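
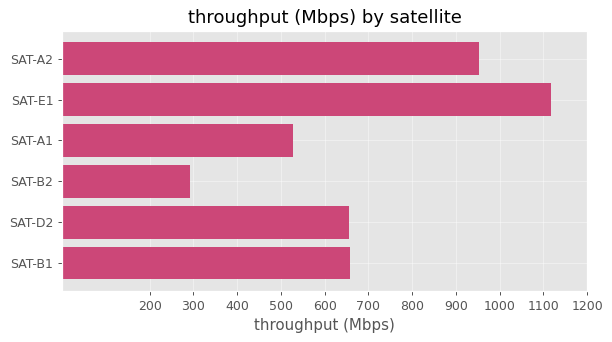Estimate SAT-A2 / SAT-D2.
SAT-A2 ≈ 1000, SAT-D2 ≈ 700; 1000/700 ≈ 1.43.

≈ 1.43×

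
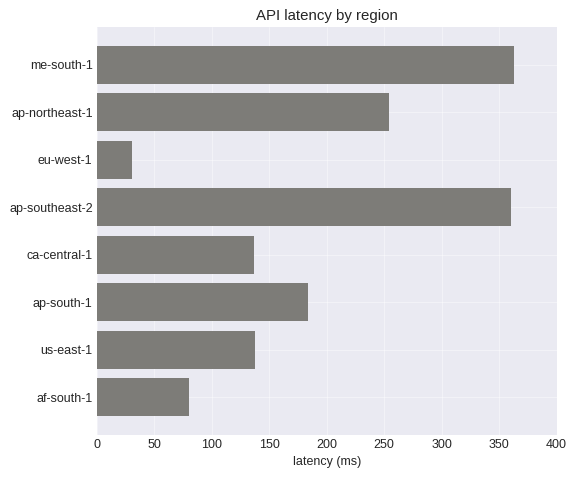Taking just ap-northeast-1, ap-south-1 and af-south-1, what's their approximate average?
(250 + 200 + 100) / 3 ≈ 183.

≈ 183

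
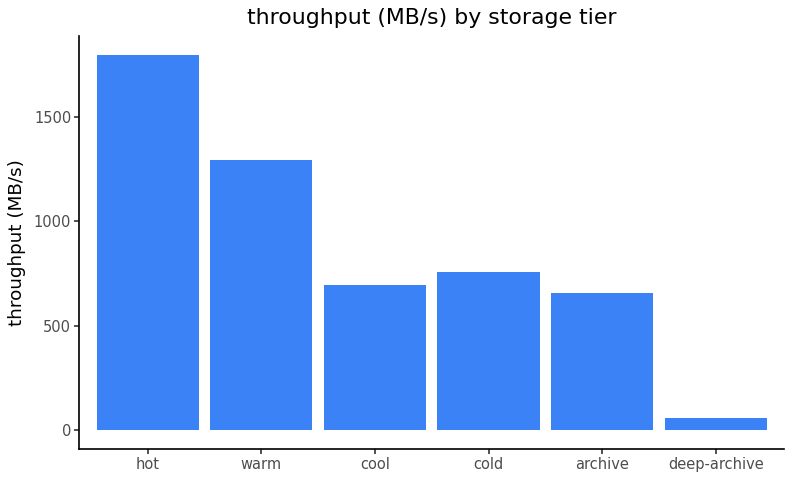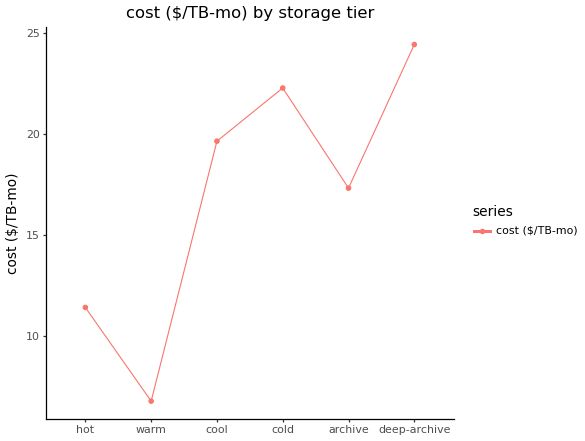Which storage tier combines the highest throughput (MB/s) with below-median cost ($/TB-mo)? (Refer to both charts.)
hot

Chart 2 median cost ($/TB-mo) ≈ 20; below-median storage tiers: hot, warm, archive. Among those, hot has the highest throughput (MB/s) (≈ 1800).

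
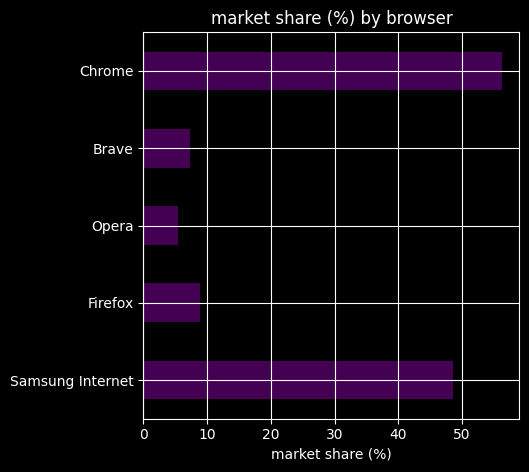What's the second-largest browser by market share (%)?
Top 3: Chrome ≈ 55, Samsung Internet ≈ 50, Firefox ≈ 10.

Samsung Internet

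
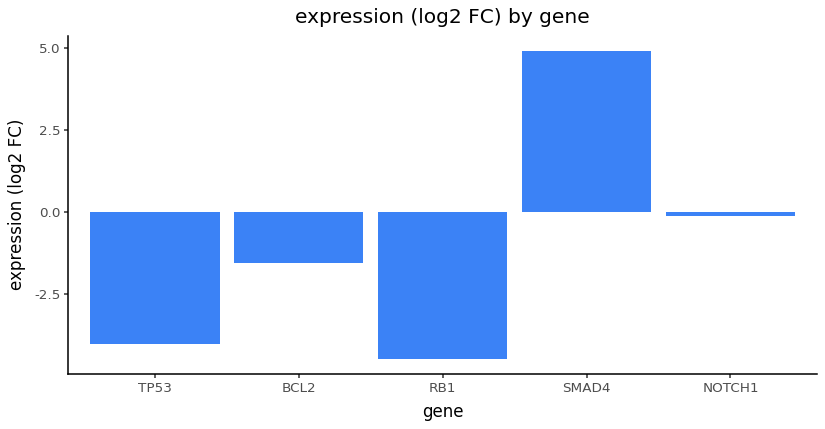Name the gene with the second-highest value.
Top 3: SMAD4 ≈ 5, NOTCH1 ≈ 0, BCL2 ≈ -2.

NOTCH1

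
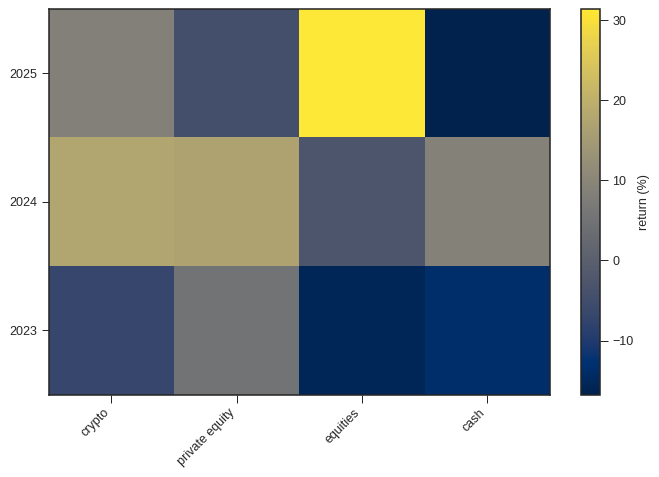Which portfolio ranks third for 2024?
cash

Top 4 for 2024: crypto ≈ 20, private equity ≈ 15, cash ≈ 10, equities ≈ -5.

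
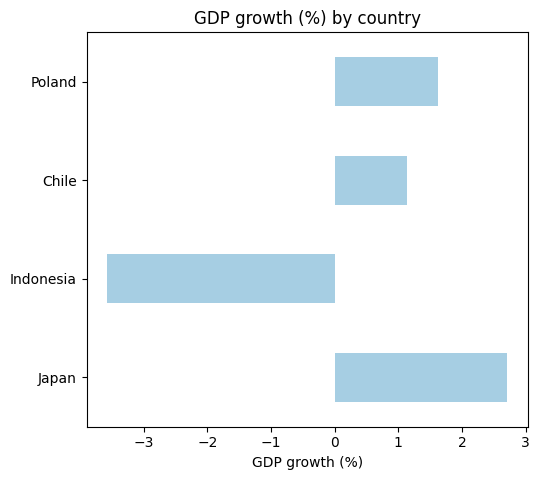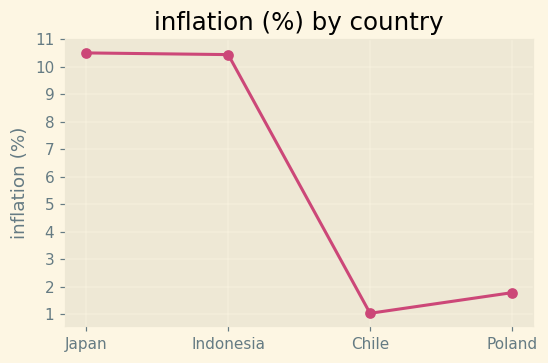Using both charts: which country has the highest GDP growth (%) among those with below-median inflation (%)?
Chart 2 median inflation (%) ≈ 6; below-median countries: Chile, Poland. Among those, Poland has the highest GDP growth (%) (≈ 1.5).

Poland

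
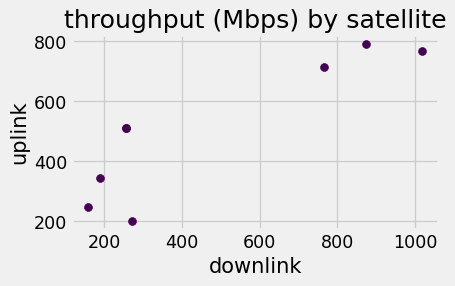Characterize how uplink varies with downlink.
positive, strong

Points are positively correlated; strong (|r| ≈ 0.9).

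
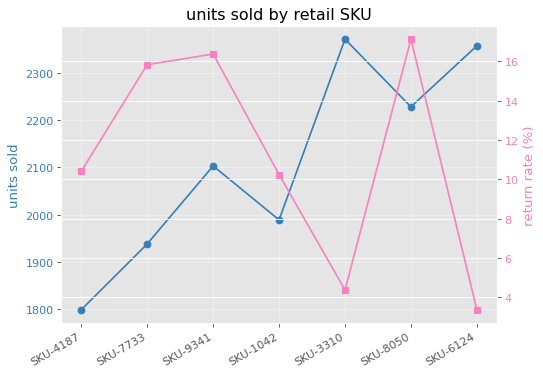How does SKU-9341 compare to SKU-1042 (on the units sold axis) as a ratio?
SKU-9341 ≈ 2100, SKU-1042 ≈ 2000; 2100/2000 ≈ 1.05.

≈ 1.05×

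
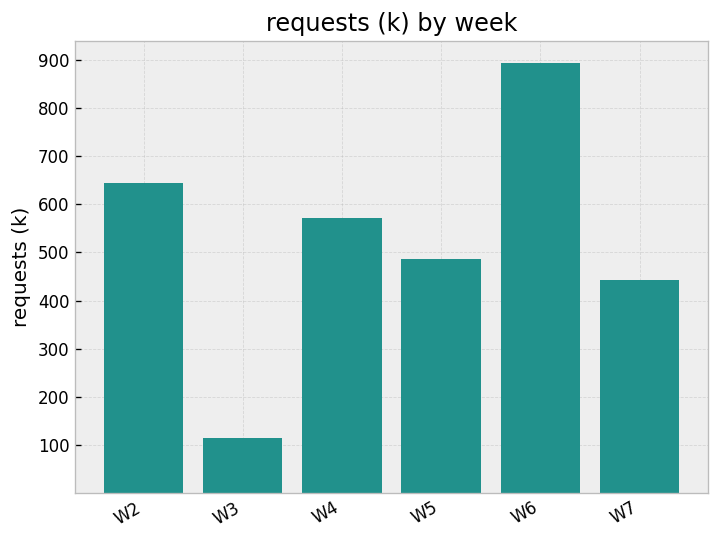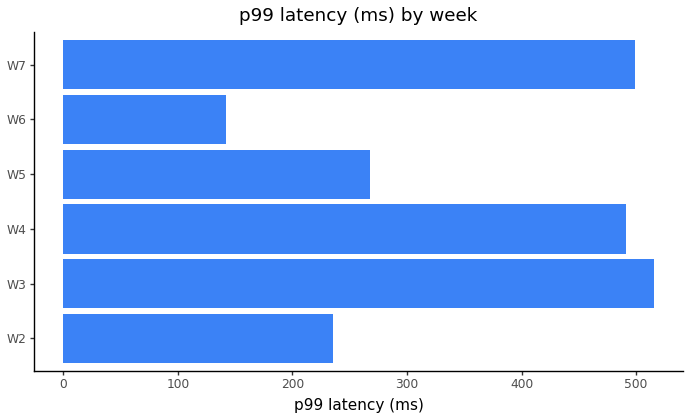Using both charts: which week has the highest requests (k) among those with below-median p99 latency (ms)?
W6

Chart 2 median p99 latency (ms) ≈ 400; below-median weeks: W2, W5, W6. Among those, W6 has the highest requests (k) (≈ 900).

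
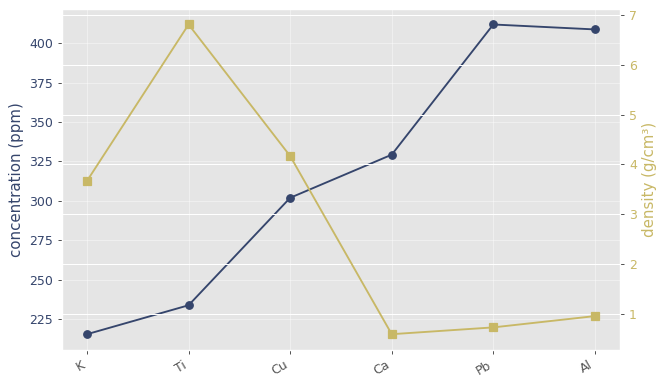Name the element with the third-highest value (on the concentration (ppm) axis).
Ca

Top 4 (on the concentration (ppm) axis): Pb ≈ 420, Al ≈ 400, Ca ≈ 320, Cu ≈ 300.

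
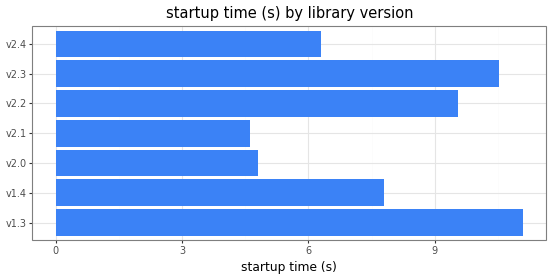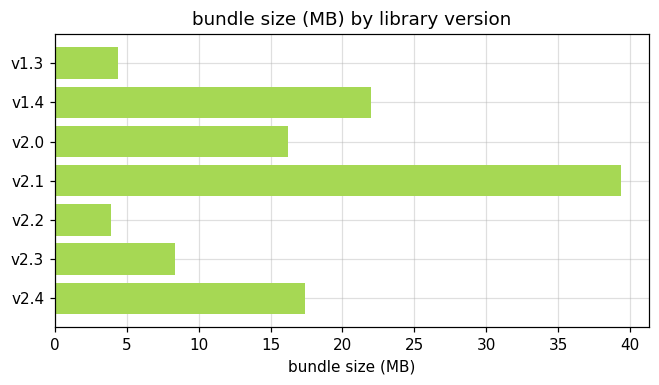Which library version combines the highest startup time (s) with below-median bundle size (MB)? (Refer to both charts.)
v1.3

Chart 2 median bundle size (MB) ≈ 15; below-median library versions: v1.3, v2.2, v2.3. Among those, v1.3 has the highest startup time (s) (≈ 12).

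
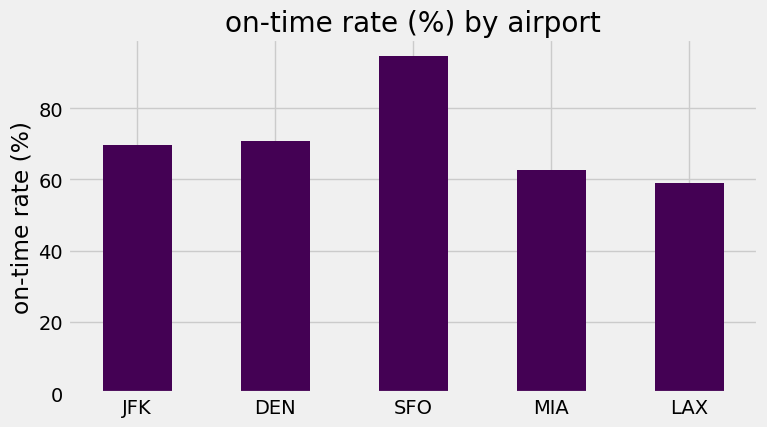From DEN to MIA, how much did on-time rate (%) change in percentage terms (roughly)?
≈ -14.3%

DEN ≈ 70, MIA ≈ 60; (60 − 70) / 70 ≈ -14.3%.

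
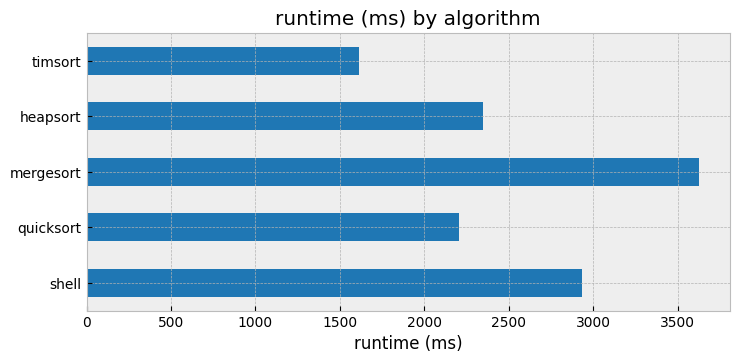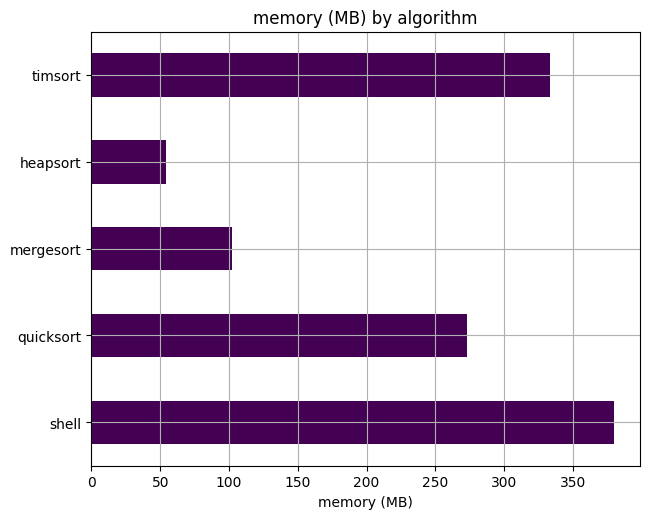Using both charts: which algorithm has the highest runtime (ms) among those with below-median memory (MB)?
mergesort

Chart 2 median memory (MB) ≈ 250; below-median algorithms: mergesort, heapsort. Among those, mergesort has the highest runtime (ms) (≈ 3500).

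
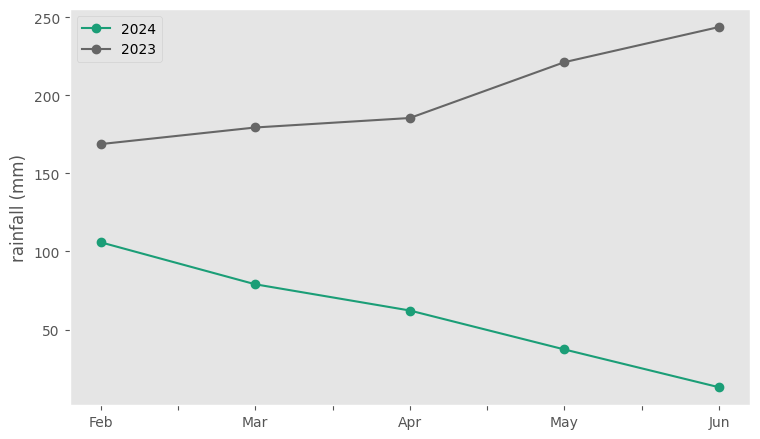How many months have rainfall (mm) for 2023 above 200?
Above 200: May, Jun.

2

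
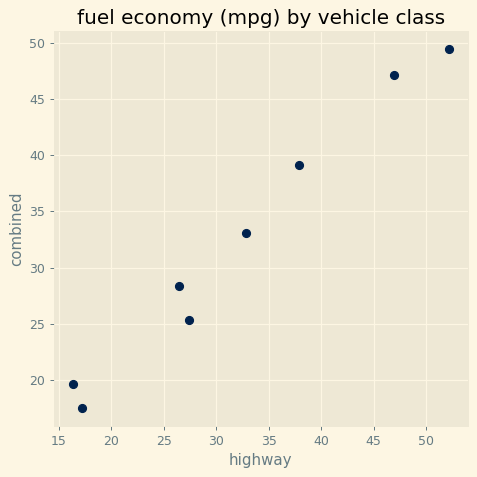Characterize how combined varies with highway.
Points are positively correlated; strong (|r| ≈ 1.0).

positive, strong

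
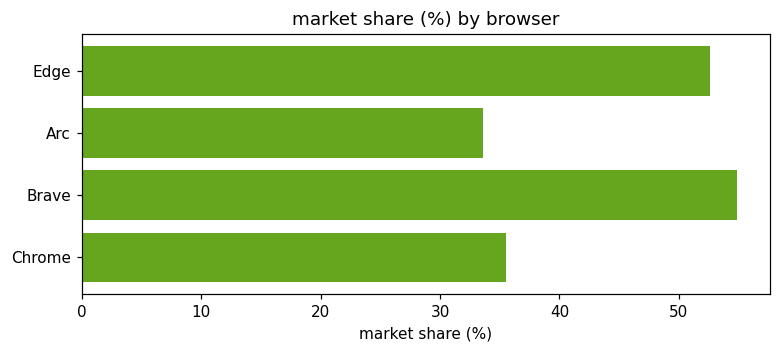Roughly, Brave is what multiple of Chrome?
Brave ≈ 55, Chrome ≈ 35; 55/35 ≈ 1.57.

≈ 1.57×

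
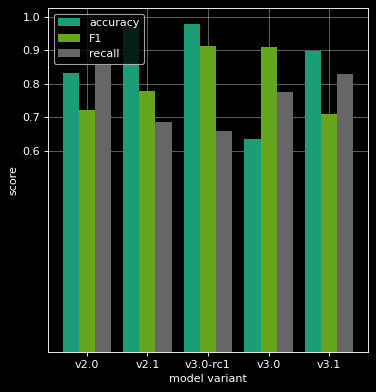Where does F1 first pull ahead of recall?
v2.0: F1 ≈ 0.7 vs recall ≈ 0.9 (not yet); v2.1: F1 ≈ 0.8 vs recall ≈ 0.7 (first crossover).

v2.1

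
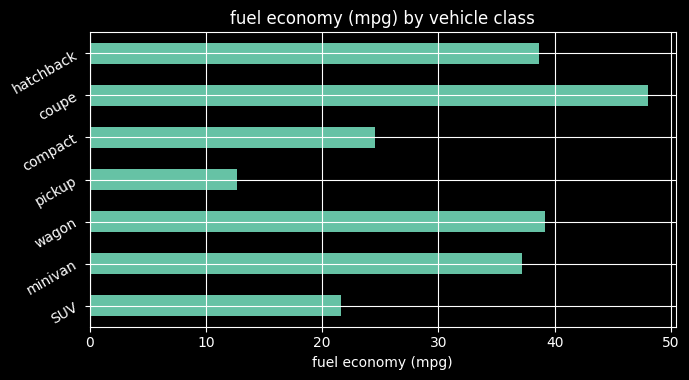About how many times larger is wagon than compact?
≈ 1.6×

wagon ≈ 40, compact ≈ 25; 40/25 ≈ 1.6.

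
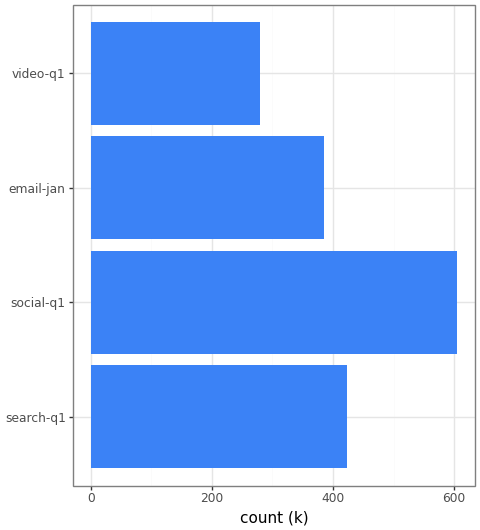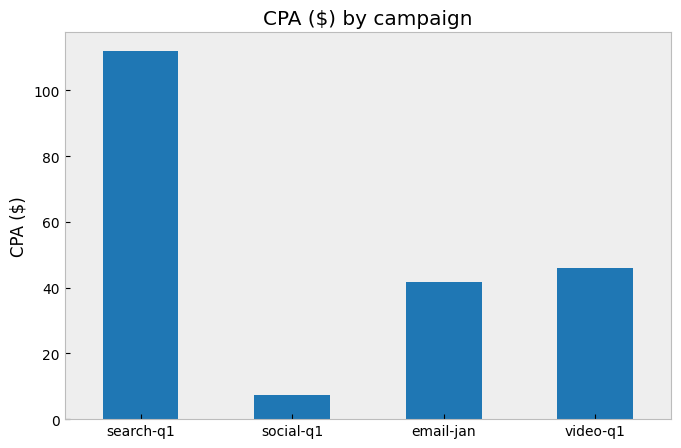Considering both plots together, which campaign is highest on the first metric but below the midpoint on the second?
Chart 2 median CPA ($) ≈ 40; below-median campaigns: social-q1, email-jan. Among those, social-q1 has the highest count (k) (≈ 600).

social-q1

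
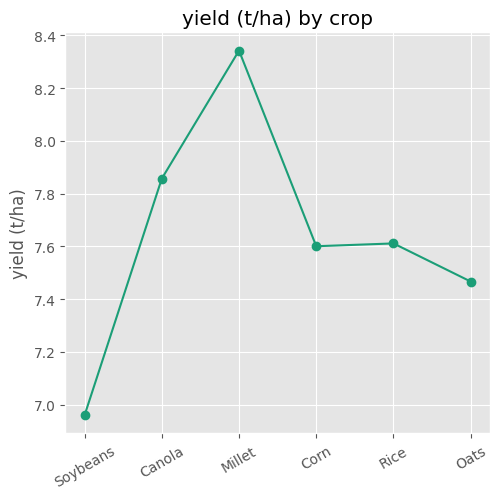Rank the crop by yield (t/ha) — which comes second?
Top 3: Millet ≈ 8.4, Canola ≈ 7.8, Rice ≈ 7.6.

Canola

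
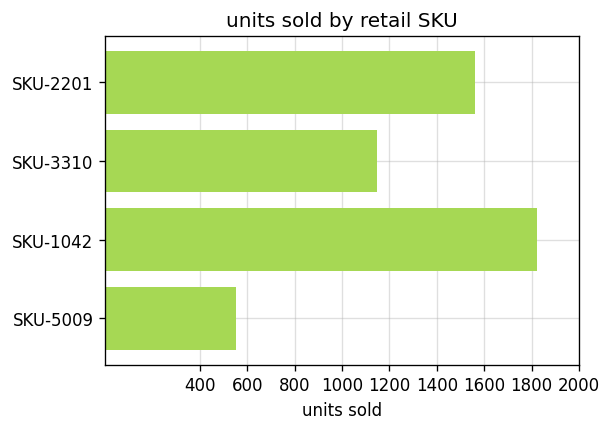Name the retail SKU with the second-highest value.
Top 3: SKU-1042 ≈ 1800, SKU-2201 ≈ 1600, SKU-3310 ≈ 1200.

SKU-2201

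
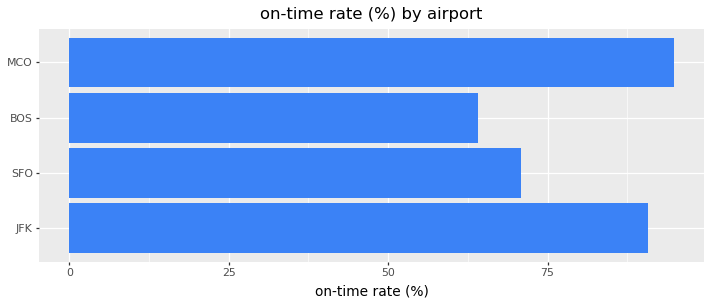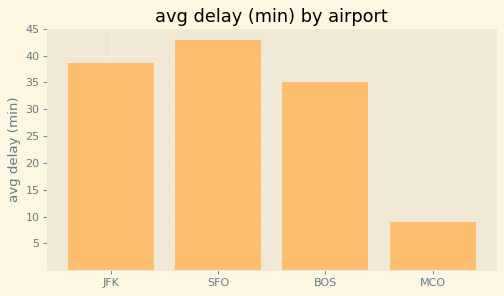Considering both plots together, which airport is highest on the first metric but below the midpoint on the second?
MCO

Chart 2 median avg delay (min) ≈ 35; below-median airports: BOS, MCO. Among those, MCO has the highest on-time rate (%) (≈ 90).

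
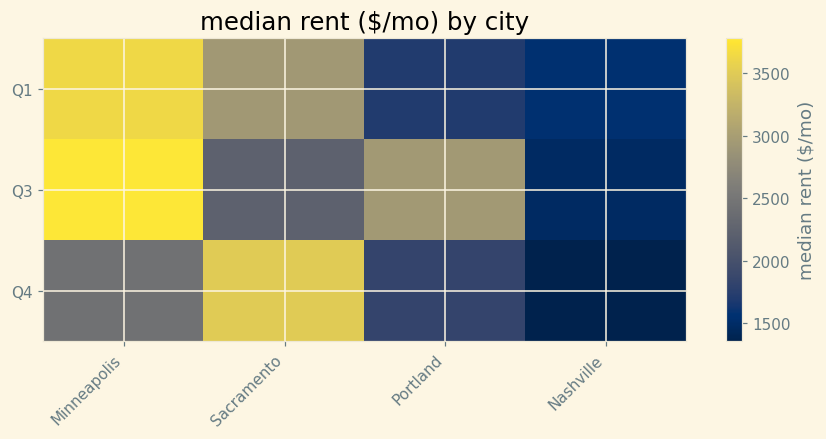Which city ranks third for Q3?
Top 4 for Q3: Minneapolis ≈ 4000, Portland ≈ 3000, Sacramento ≈ 2000, Nashville ≈ 1500.

Sacramento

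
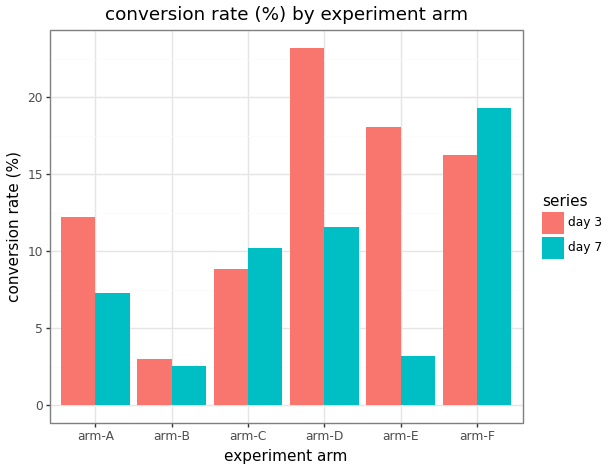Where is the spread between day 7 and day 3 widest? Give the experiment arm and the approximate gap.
arm-E, ≈ 14 %

arm-E: day 7 ≈ 4, day 3 ≈ 18 → gap ≈ 14. Next-largest (arm-D) is only ≈ 12.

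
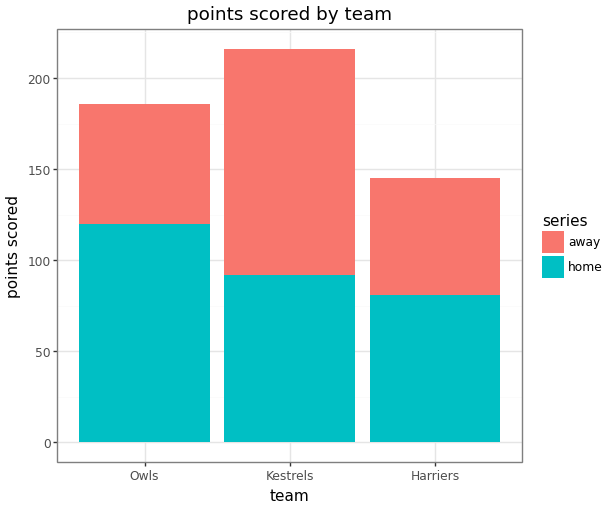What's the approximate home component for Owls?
home top ≈ 120, bottom ≈ 0; segment ≈ 120.

≈ 120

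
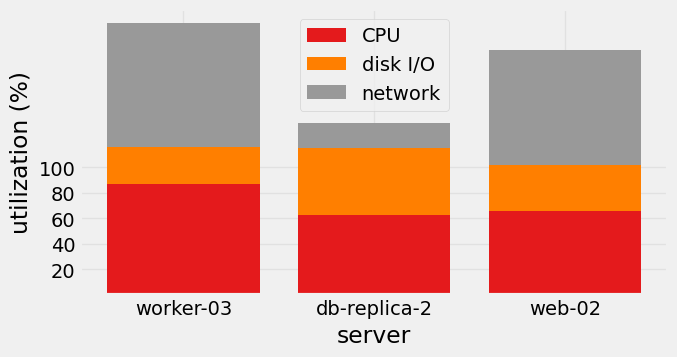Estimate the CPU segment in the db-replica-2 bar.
CPU top ≈ 60, bottom ≈ 0; segment ≈ 60.

≈ 60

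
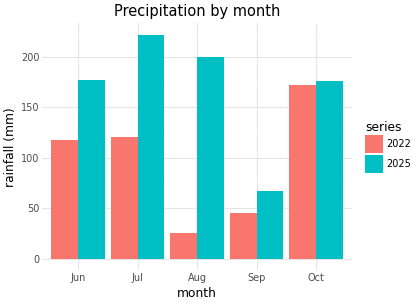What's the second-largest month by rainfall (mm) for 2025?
Aug

Top 3 for 2025: Jul ≈ 220, Aug ≈ 200, Jun ≈ 180.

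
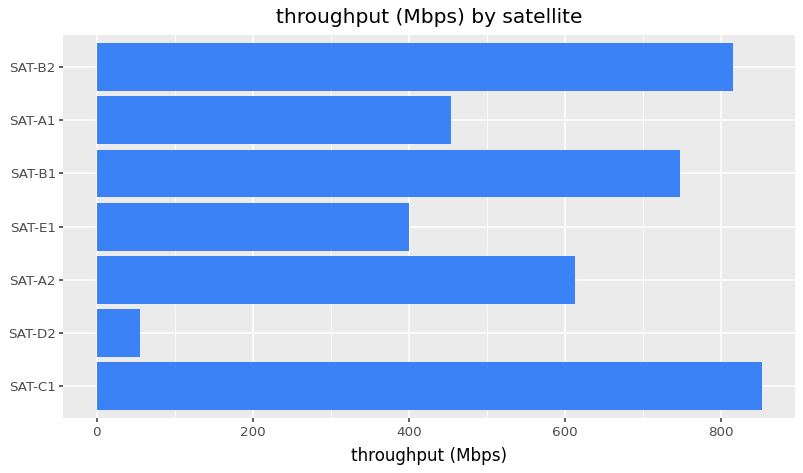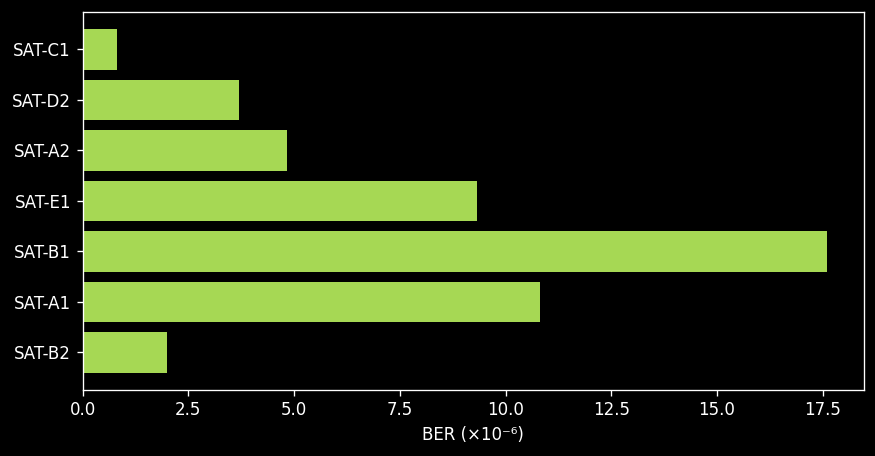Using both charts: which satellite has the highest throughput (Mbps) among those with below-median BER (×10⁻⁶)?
SAT-C1

Chart 2 median BER (×10⁻⁶) ≈ 4; below-median satellites: SAT-C1, SAT-D2, SAT-B2. Among those, SAT-C1 has the highest throughput (Mbps) (≈ 900).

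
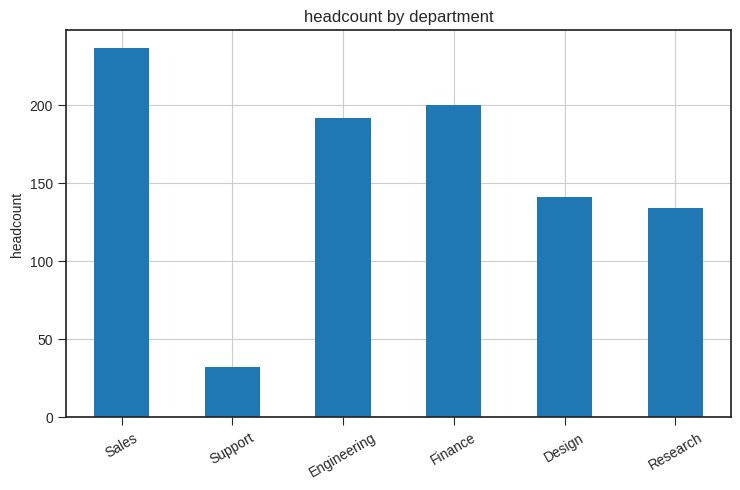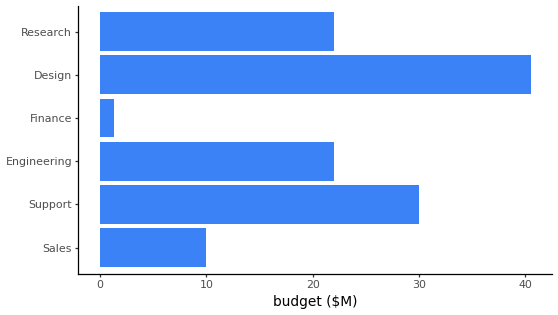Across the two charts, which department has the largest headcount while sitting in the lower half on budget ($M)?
Sales

Chart 2 median budget ($M) ≈ 20; below-median departments: Sales, Finance, Research. Among those, Sales has the highest headcount (≈ 225).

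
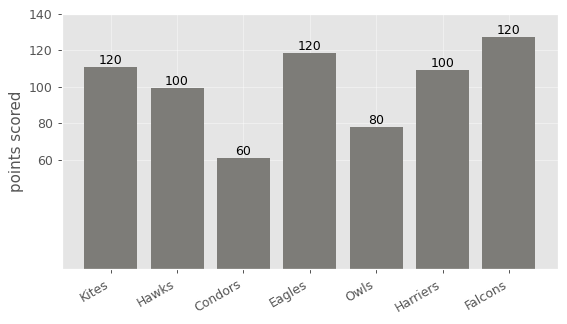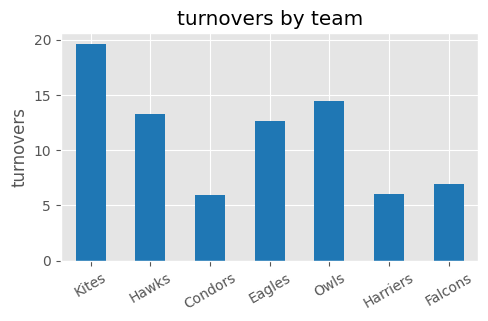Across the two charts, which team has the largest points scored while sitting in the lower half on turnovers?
Chart 2 median turnovers ≈ 12; below-median teams: Condors, Harriers, Falcons. Among those, Falcons has the highest points scored (≈ 120).

Falcons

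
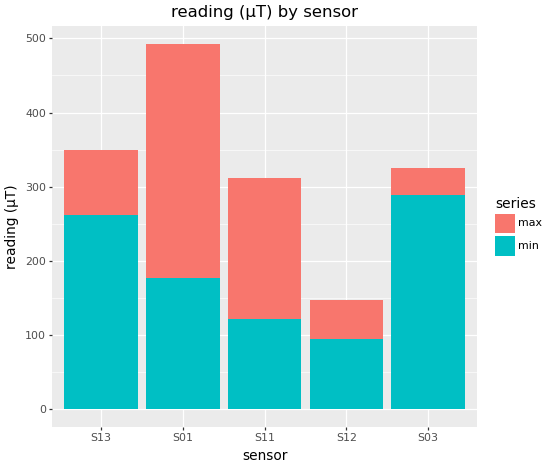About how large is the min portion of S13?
≈ 250

min top ≈ 250, bottom ≈ 0; segment ≈ 250.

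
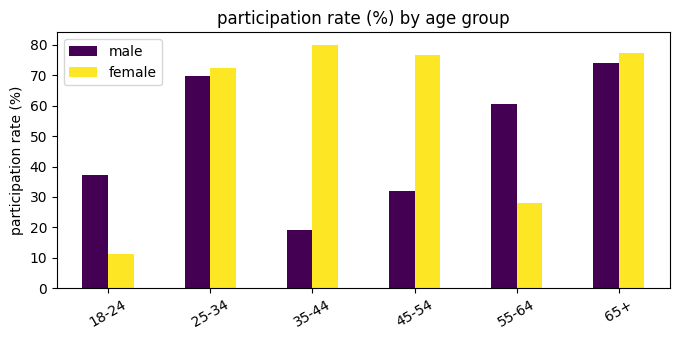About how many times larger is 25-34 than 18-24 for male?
≈ 1.75×

25-34 ≈ 70, 18-24 ≈ 40; 70/40 ≈ 1.75.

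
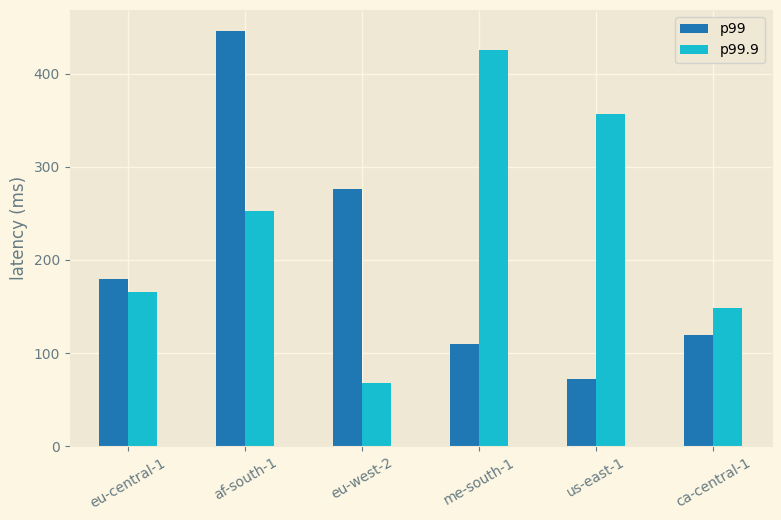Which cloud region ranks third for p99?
Top 4 for p99: af-south-1 ≈ 450, eu-west-2 ≈ 300, eu-central-1 ≈ 200, ca-central-1 ≈ 100.

eu-central-1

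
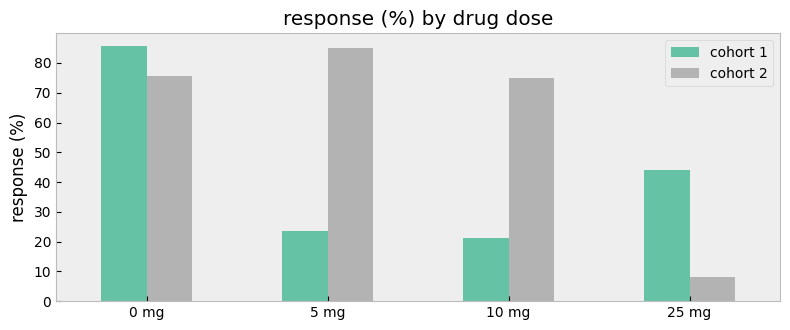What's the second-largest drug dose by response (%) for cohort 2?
0 mg

Top 3 for cohort 2: 5 mg ≈ 90, 0 mg ≈ 80, 10 mg ≈ 70.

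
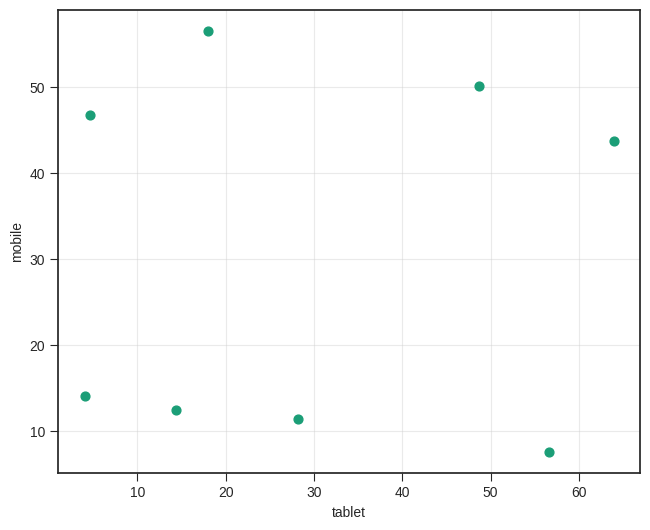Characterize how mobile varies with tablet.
no clear correlation

Points are roughly uncorrelated; weak (|r| ≈ 0.1).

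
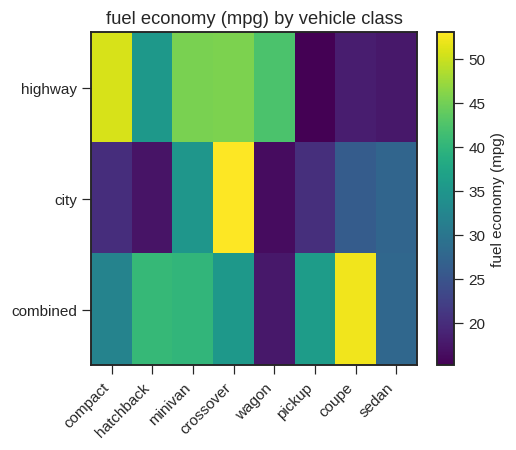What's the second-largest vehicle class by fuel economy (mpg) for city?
Top 3 for city: crossover ≈ 55, minivan ≈ 35, sedan ≈ 25.

minivan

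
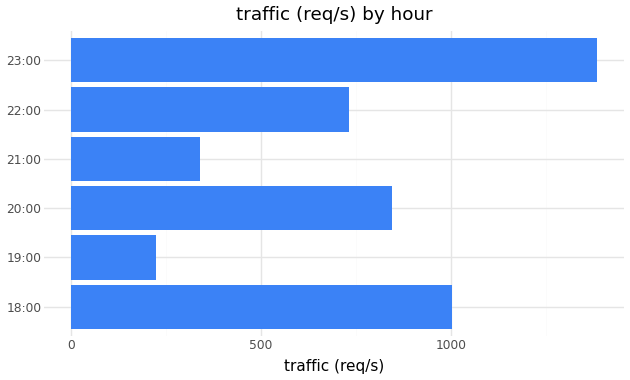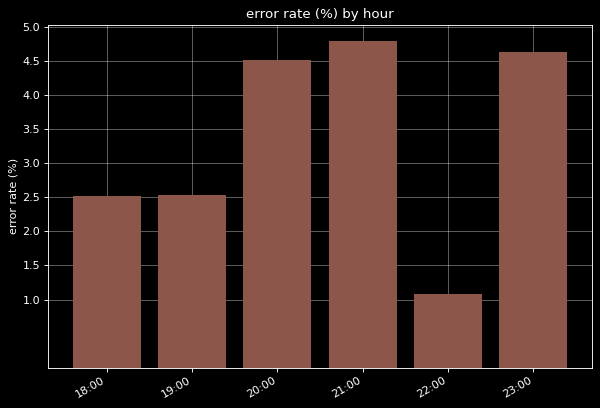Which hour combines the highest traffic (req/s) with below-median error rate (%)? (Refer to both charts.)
Chart 2 median error rate (%) ≈ 3.5; below-median hours: 18:00, 19:00, 22:00. Among those, 18:00 has the highest traffic (req/s) (≈ 1000).

18:00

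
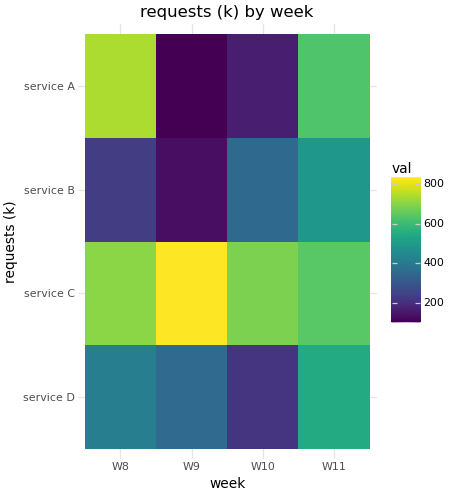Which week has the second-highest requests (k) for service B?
W10

Top 3 for service B: W11 ≈ 500, W10 ≈ 300, W8 ≈ 200.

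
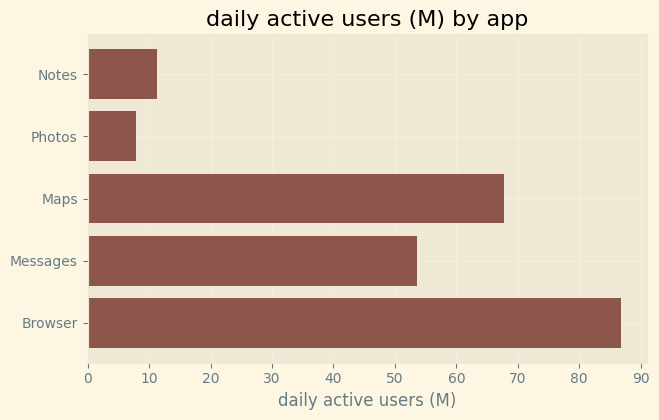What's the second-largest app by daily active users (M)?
Top 3: Browser ≈ 90, Maps ≈ 70, Messages ≈ 50.

Maps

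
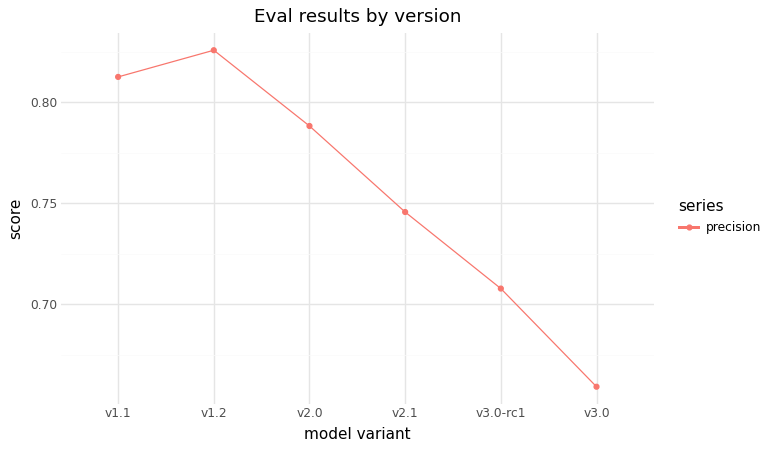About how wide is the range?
Max v1.2 ≈ 0.82, min v3.0 ≈ 0.66; range ≈ 0.16.

≈ 0.16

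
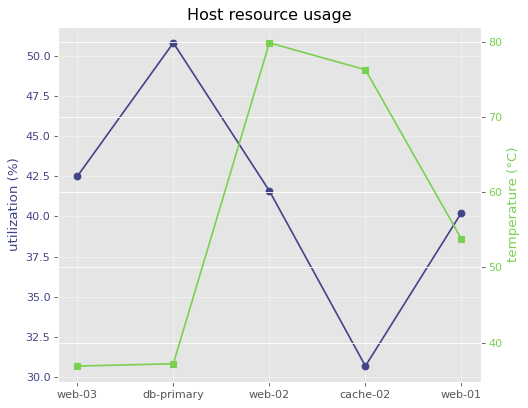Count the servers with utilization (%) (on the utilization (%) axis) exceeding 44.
Above 44: db-primary.

1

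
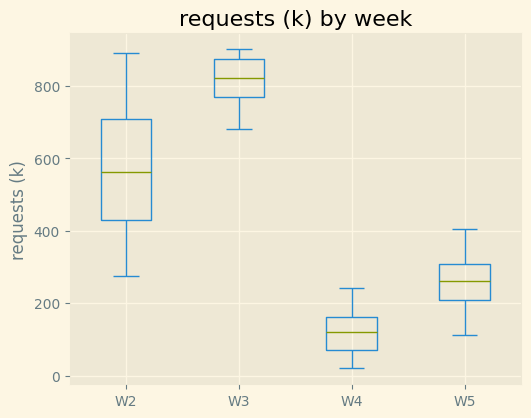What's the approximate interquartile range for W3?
Q3 ≈ 900, Q1 ≈ 800; IQR ≈ 100.

≈ 100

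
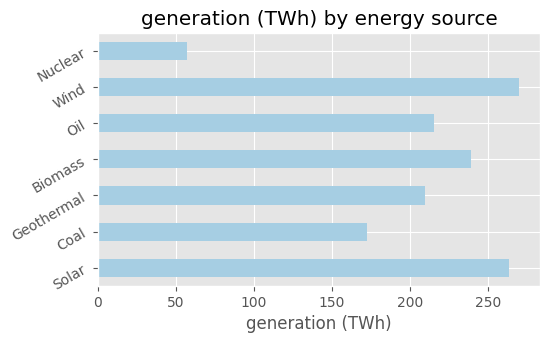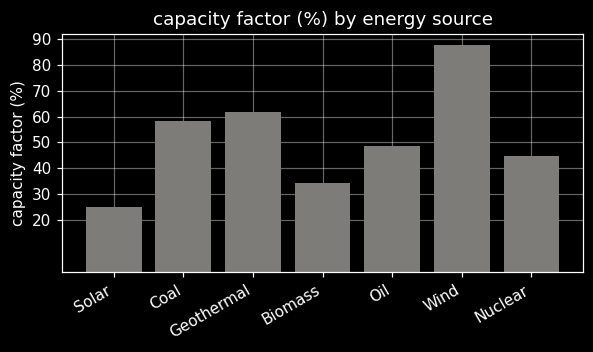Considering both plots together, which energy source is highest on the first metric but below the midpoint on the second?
Chart 2 median capacity factor (%) ≈ 50; below-median energy sources: Solar, Biomass, Nuclear. Among those, Solar has the highest generation (TWh) (≈ 275).

Solar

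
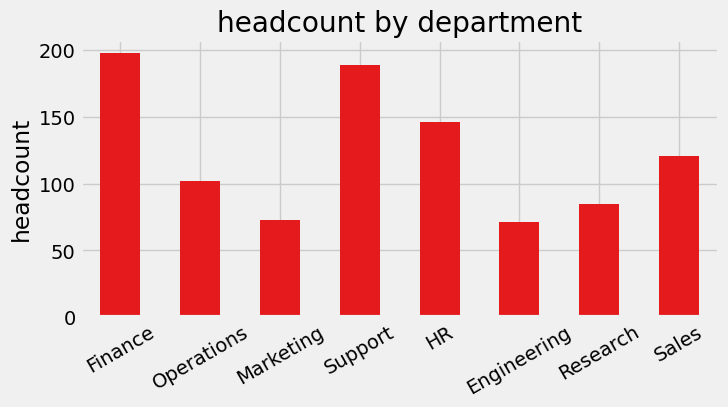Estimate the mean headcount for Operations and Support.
(100 + 180) / 2 ≈ 140.

≈ 140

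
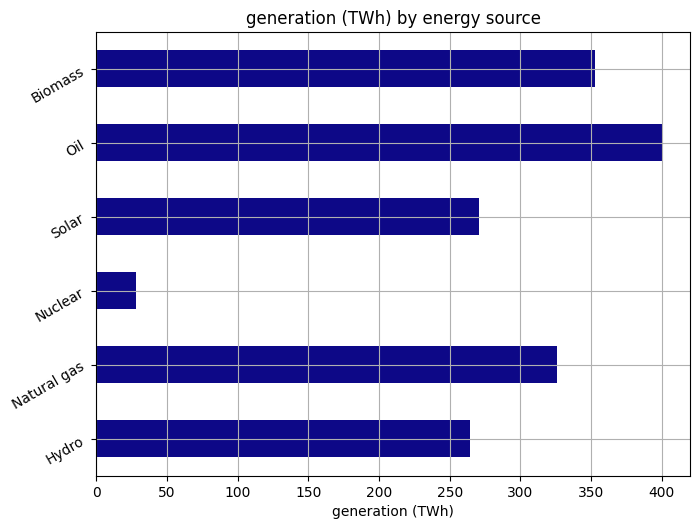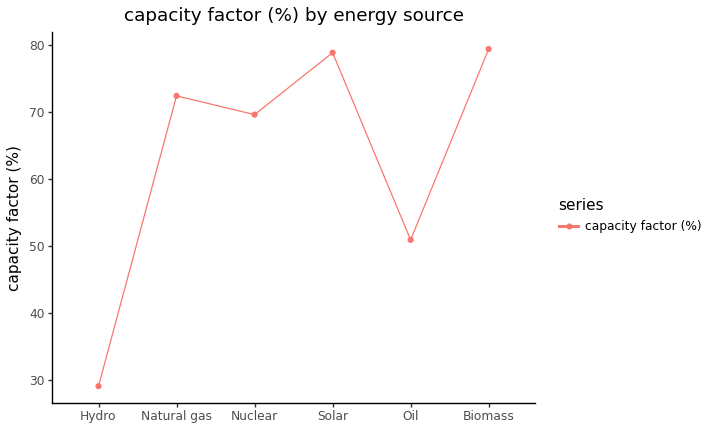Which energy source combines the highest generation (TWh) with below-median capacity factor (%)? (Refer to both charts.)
Oil

Chart 2 median capacity factor (%) ≈ 70; below-median energy sources: Hydro, Nuclear, Oil. Among those, Oil has the highest generation (TWh) (≈ 400).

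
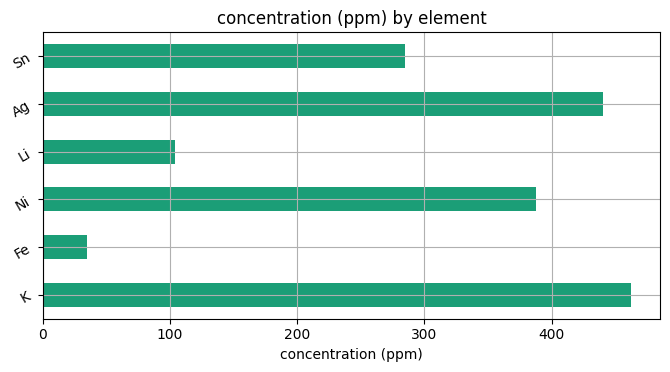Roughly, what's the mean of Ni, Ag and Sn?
≈ 383

(400 + 450 + 300) / 3 ≈ 383.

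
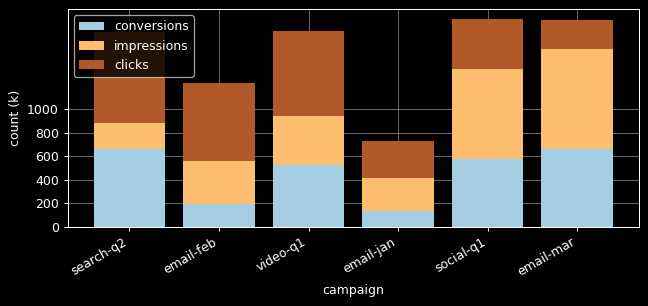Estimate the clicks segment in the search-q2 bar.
≈ 800

clicks top ≈ 1600, bottom ≈ 800; segment ≈ 800.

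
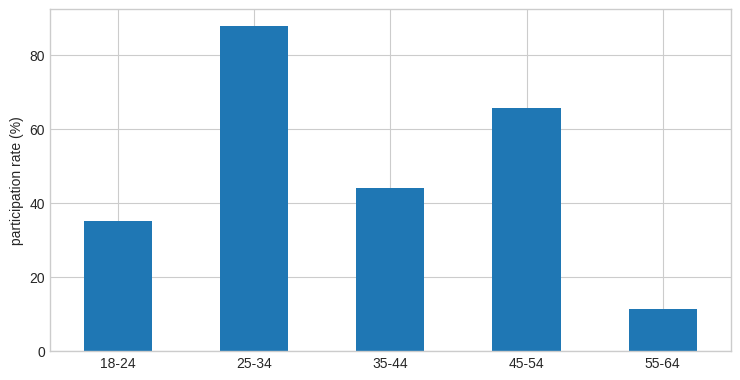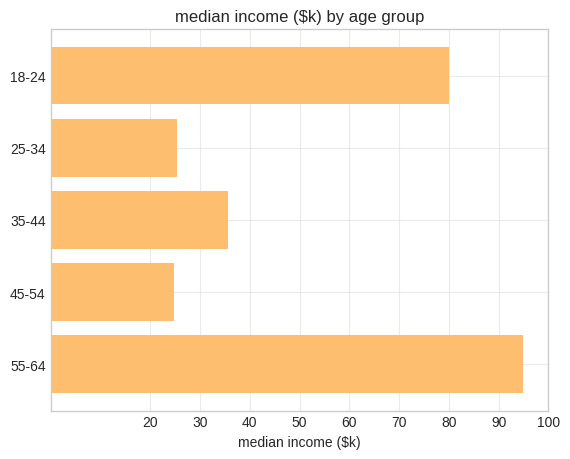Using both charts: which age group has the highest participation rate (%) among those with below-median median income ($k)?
25-34

Chart 2 median median income ($k) ≈ 40; below-median age groups: 25-34, 45-54. Among those, 25-34 has the highest participation rate (%) (≈ 90).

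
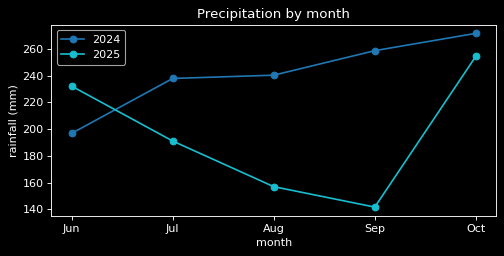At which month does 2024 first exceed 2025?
Jul

Jun: 2024 ≈ 200 vs 2025 ≈ 240 (not yet); Jul: 2024 ≈ 240 vs 2025 ≈ 200 (first crossover).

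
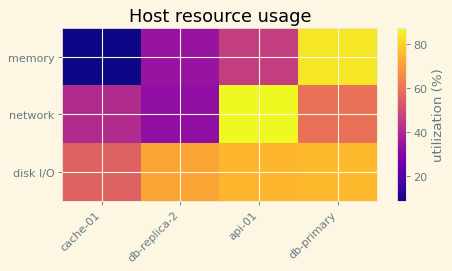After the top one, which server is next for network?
db-primary

Top 3 for network: api-01 ≈ 90, db-primary ≈ 60, cache-01 ≈ 40.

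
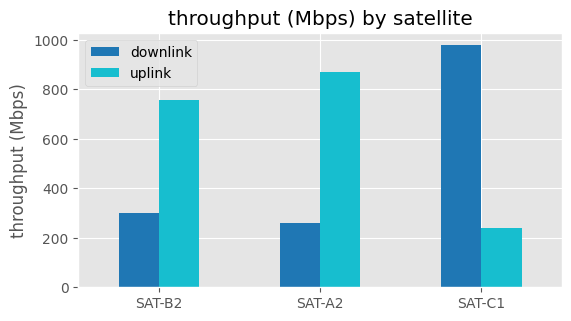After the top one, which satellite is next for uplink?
SAT-B2

Top 3 for uplink: SAT-A2 ≈ 900, SAT-B2 ≈ 800, SAT-C1 ≈ 200.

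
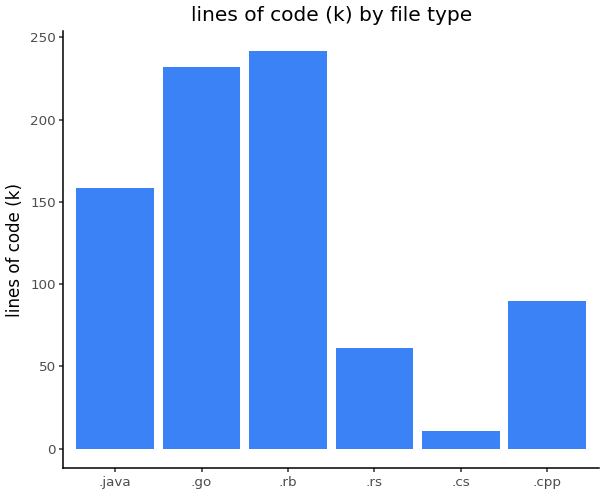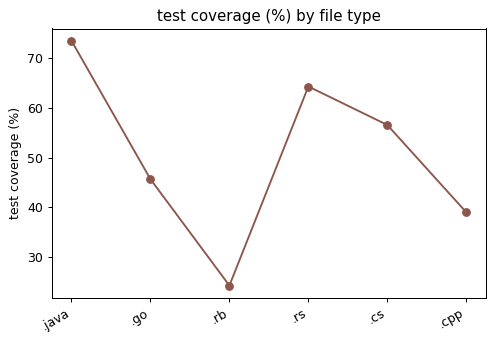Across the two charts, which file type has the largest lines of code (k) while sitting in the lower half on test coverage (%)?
Chart 2 median test coverage (%) ≈ 50; below-median file types: .go, .rb, .cpp. Among those, .rb has the highest lines of code (k) (≈ 250).

.rb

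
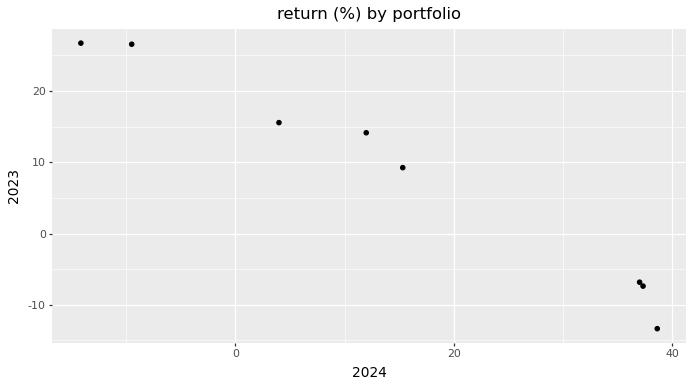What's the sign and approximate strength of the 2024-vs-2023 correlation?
negative, strong

Points are negatively correlated; strong (|r| ≈ 1.0).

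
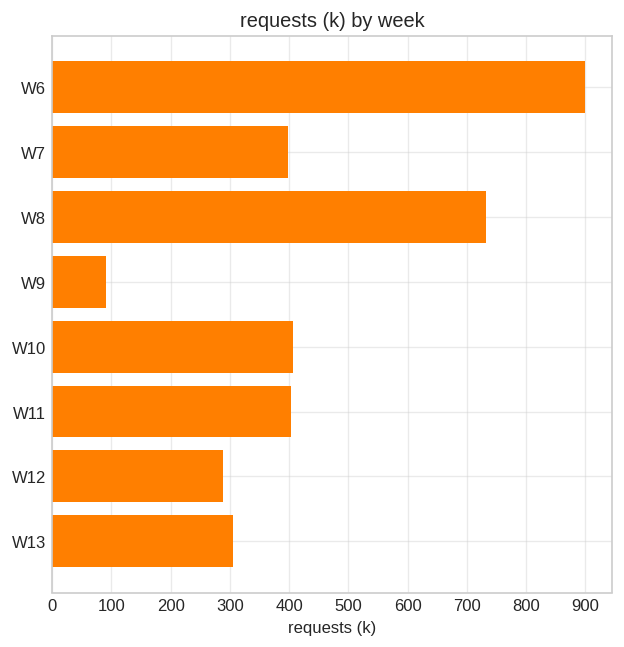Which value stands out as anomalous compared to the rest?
W6

W6 ≈ 900; the rest sit between ≈ 100 and ≈ 700.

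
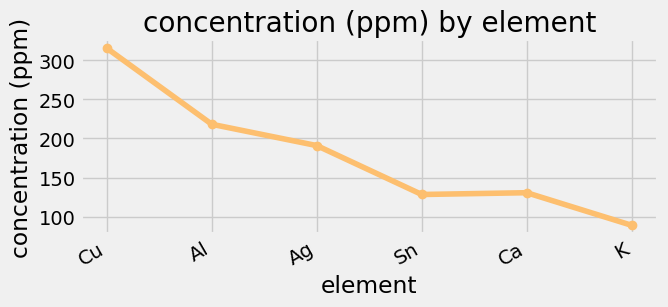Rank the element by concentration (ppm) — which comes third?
Top 4: Cu ≈ 320, Al ≈ 220, Ag ≈ 200, Ca ≈ 140.

Ag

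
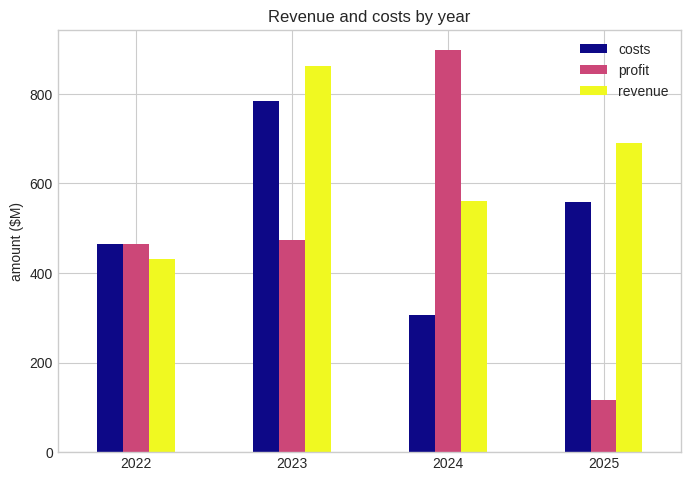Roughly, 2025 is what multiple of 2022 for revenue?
2025 ≈ 700, 2022 ≈ 400; 700/400 ≈ 1.75.

≈ 1.75×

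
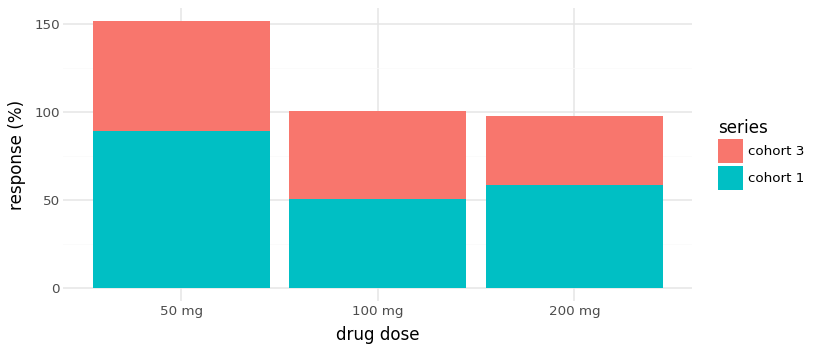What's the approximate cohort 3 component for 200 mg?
cohort 3 top ≈ 100, bottom ≈ 60; segment ≈ 40.

≈ 40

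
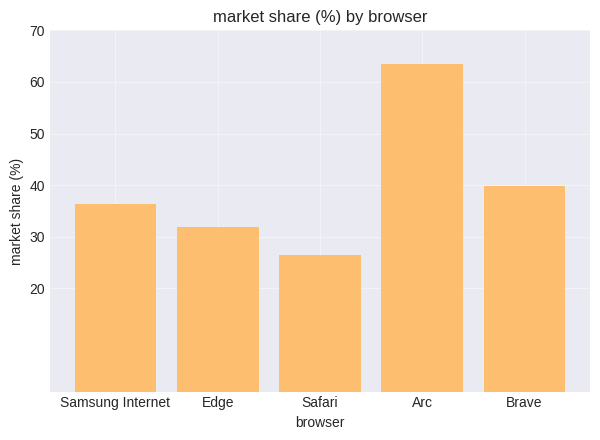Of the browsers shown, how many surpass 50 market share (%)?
Above 50: Arc.

1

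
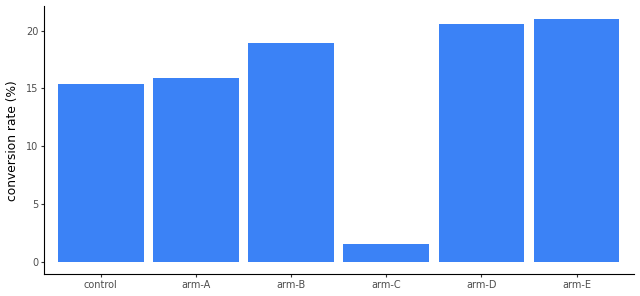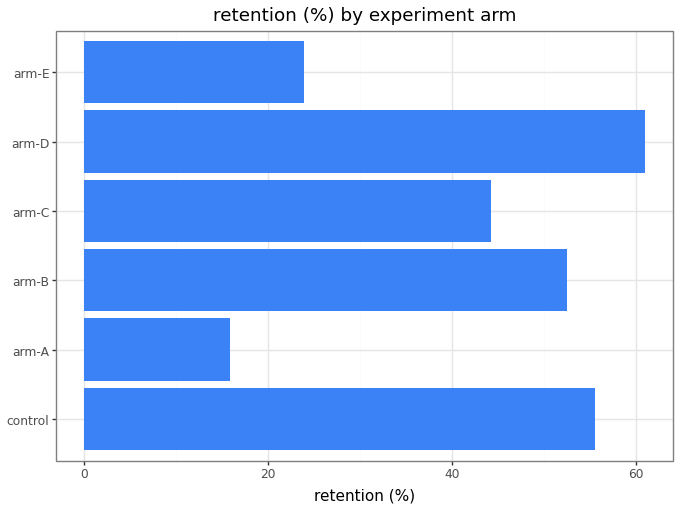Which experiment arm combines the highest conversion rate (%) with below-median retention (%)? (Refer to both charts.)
Chart 2 median retention (%) ≈ 50; below-median experiment arms: arm-A, arm-C, arm-E. Among those, arm-E has the highest conversion rate (%) (≈ 22).

arm-E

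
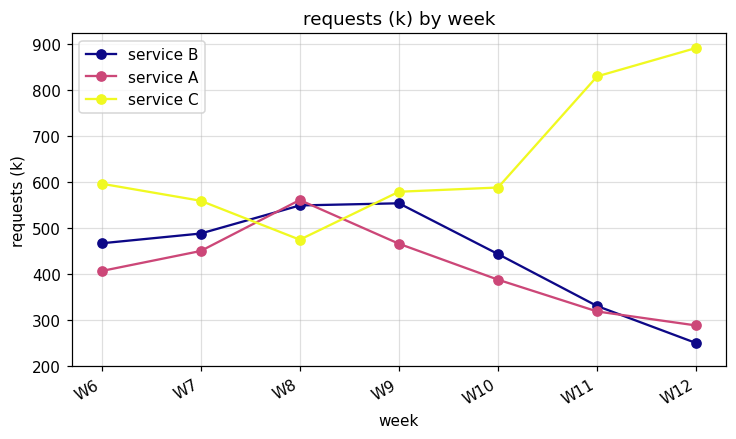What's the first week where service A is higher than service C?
W7: service A ≈ 400 vs service C ≈ 600 (not yet); W8: service A ≈ 600 vs service C ≈ 500 (first crossover).

W8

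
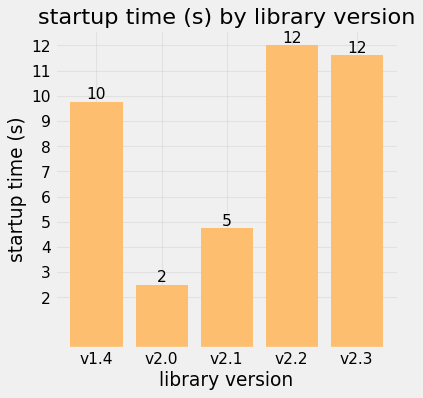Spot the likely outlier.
v2.0

v2.0 ≈ 2; the rest sit between ≈ 5 and ≈ 12.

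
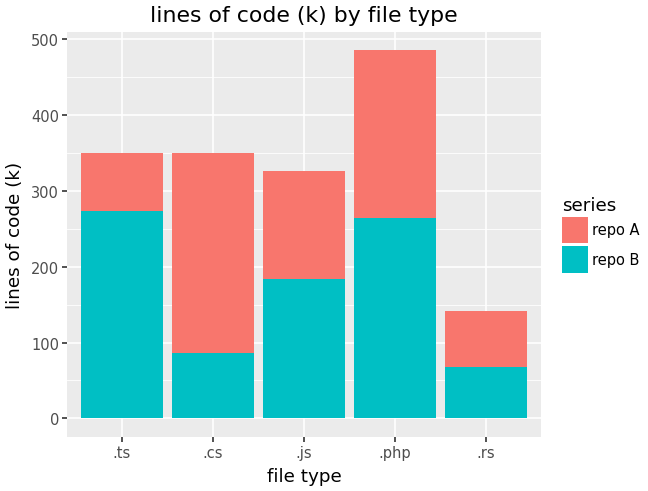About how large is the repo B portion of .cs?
repo B top ≈ 100, bottom ≈ 0; segment ≈ 100.

≈ 100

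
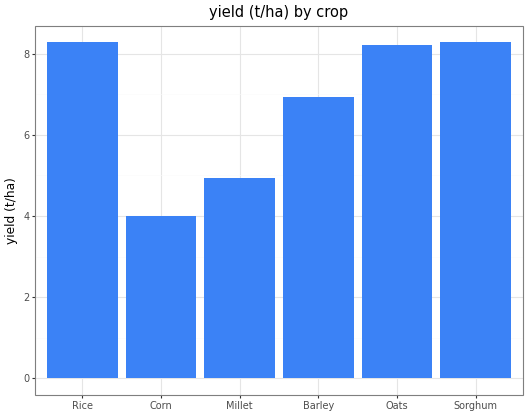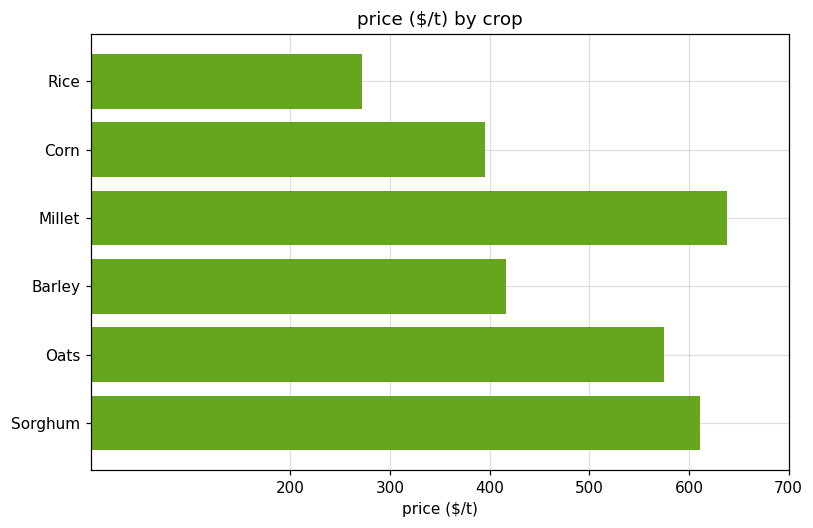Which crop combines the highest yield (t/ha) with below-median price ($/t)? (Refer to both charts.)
Rice

Chart 2 median price ($/t) ≈ 500; below-median crops: Rice, Corn, Barley. Among those, Rice has the highest yield (t/ha) (≈ 8).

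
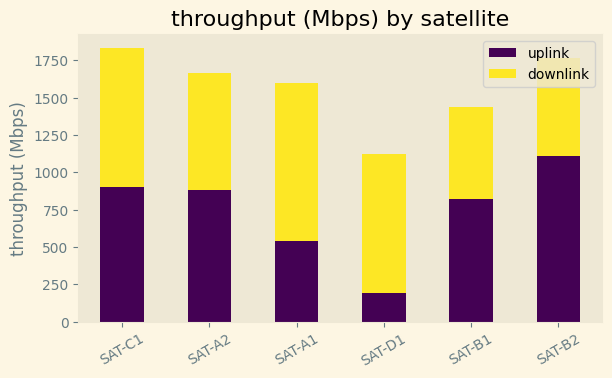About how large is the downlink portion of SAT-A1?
≈ 1000

downlink top ≈ 1600, bottom ≈ 600; segment ≈ 1000.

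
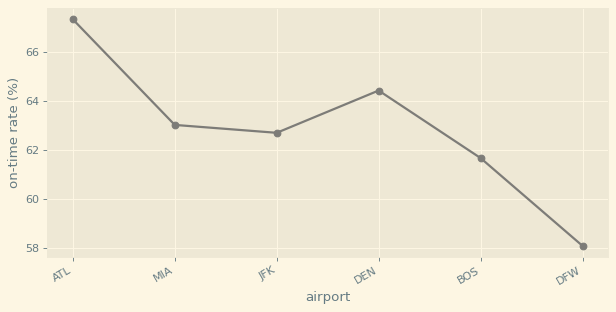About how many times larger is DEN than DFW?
DEN ≈ 64, DFW ≈ 58; 64/58 ≈ 1.1.

≈ 1.1×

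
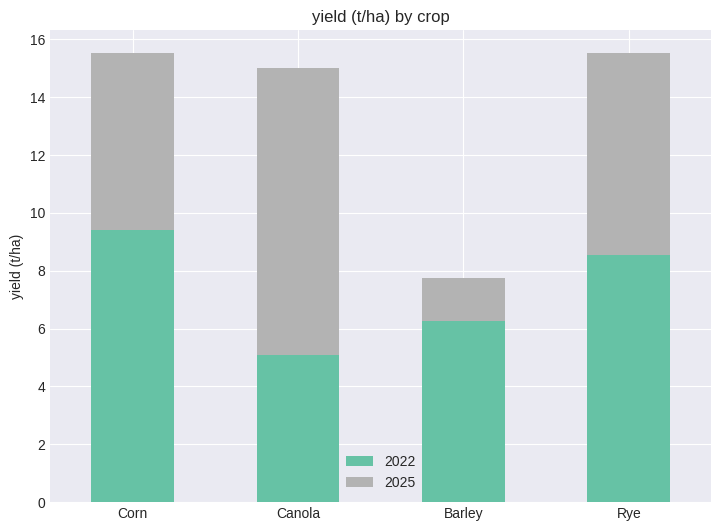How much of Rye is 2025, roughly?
2025 top ≈ 16, bottom ≈ 8; segment ≈ 8.

≈ 8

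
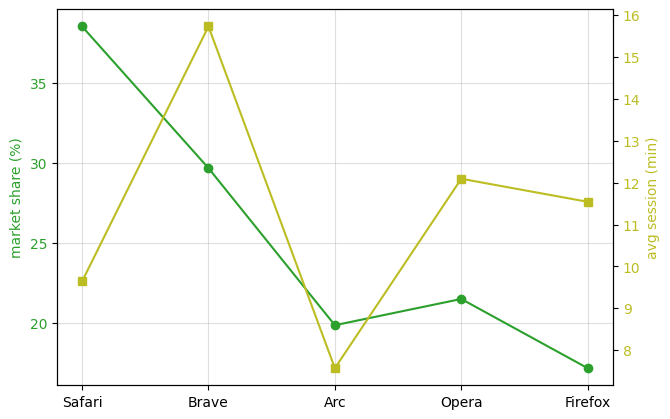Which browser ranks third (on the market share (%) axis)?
Opera

Top 4 (on the market share (%) axis): Safari ≈ 38, Brave ≈ 30, Opera ≈ 22, Arc ≈ 20.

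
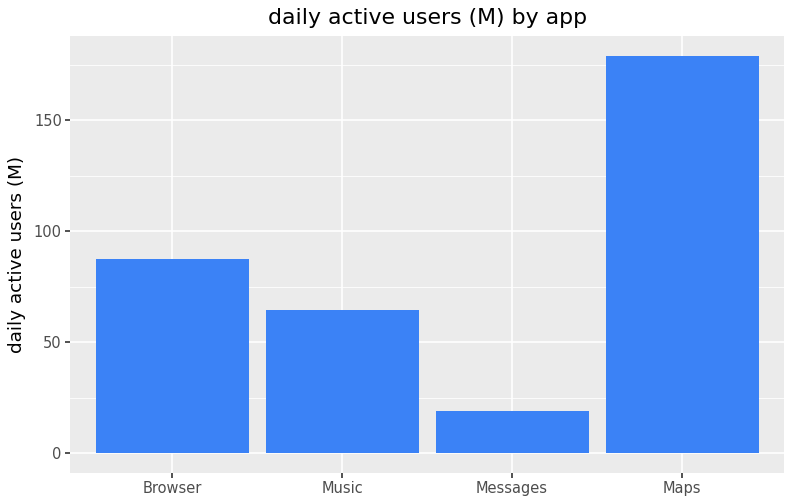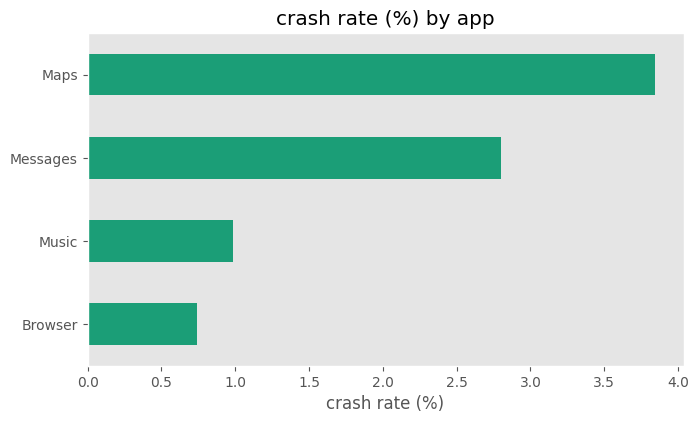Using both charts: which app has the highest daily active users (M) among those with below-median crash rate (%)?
Browser

Chart 2 median crash rate (%) ≈ 2; below-median apps: Browser, Music. Among those, Browser has the highest daily active users (M) (≈ 80).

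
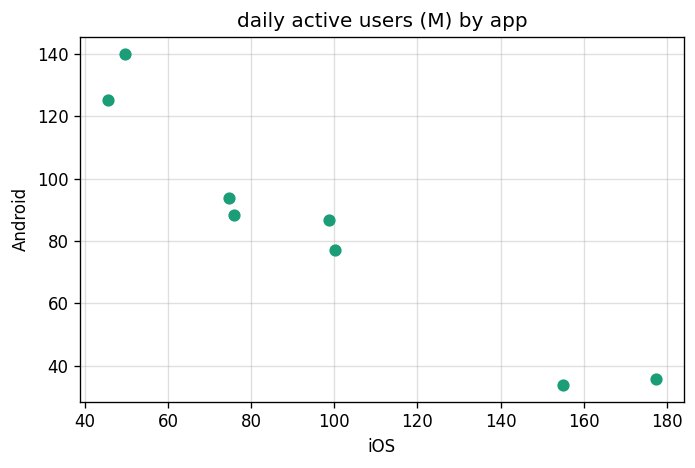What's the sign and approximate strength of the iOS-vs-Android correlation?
Points are negatively correlated; strong (|r| ≈ 1.0).

negative, strong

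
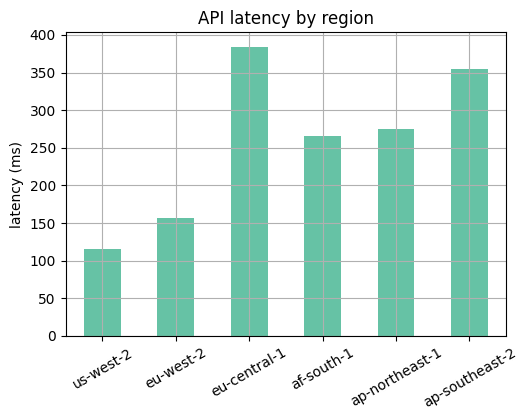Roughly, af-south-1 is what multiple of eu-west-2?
≈ 1.67×

af-south-1 ≈ 250, eu-west-2 ≈ 150; 250/150 ≈ 1.67.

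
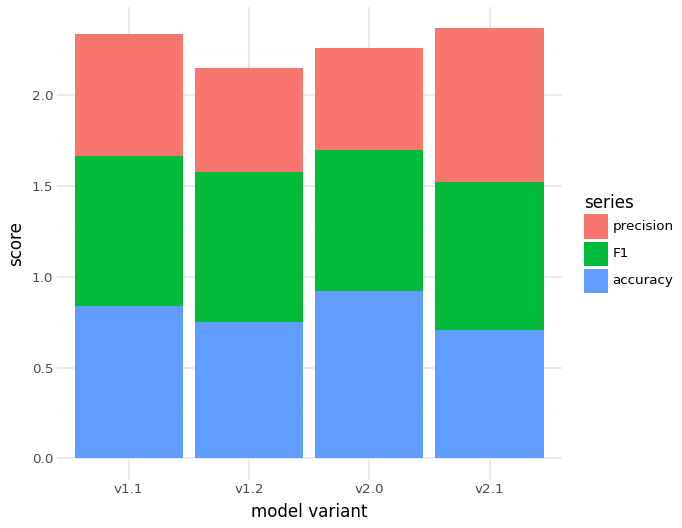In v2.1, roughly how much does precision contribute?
precision top ≈ 2.4, bottom ≈ 1.6; segment ≈ 0.8.

≈ 0.8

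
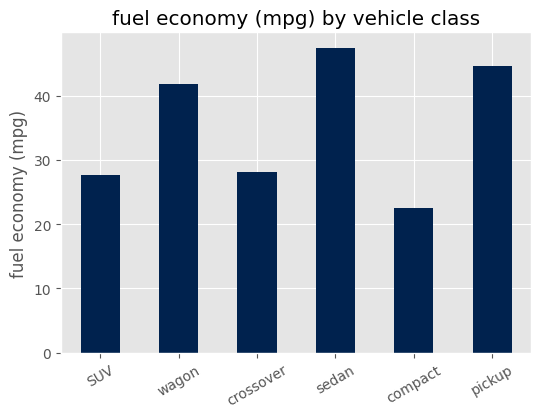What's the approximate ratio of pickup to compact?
≈ 1.8×

pickup ≈ 45, compact ≈ 25; 45/25 ≈ 1.8.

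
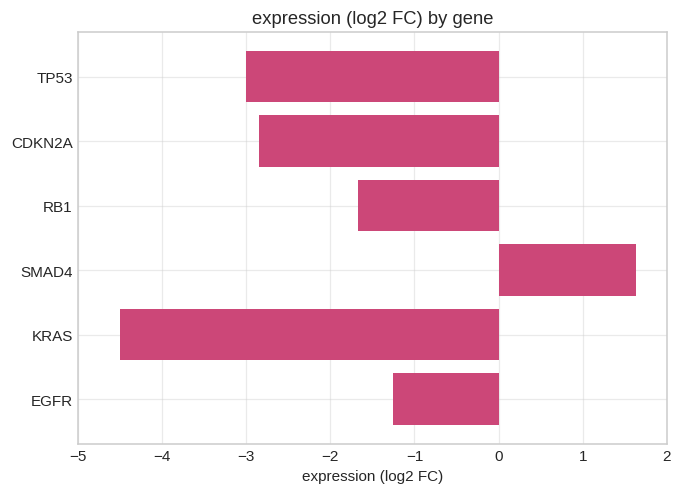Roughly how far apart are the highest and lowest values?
≈ 7

Max SMAD4 ≈ 2, min KRAS ≈ -5; range ≈ 7.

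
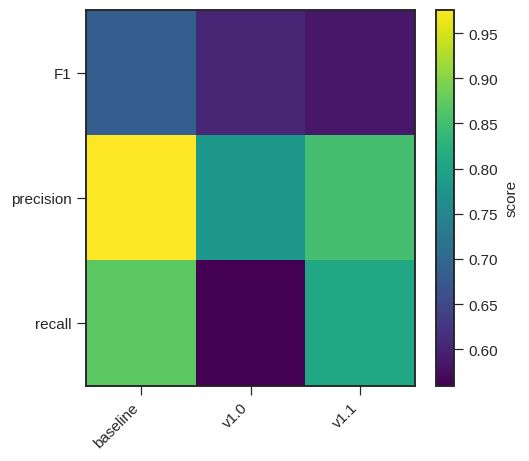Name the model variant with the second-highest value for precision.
v1.1

Top 3 for precision: baseline ≈ 1.00, v1.1 ≈ 0.85, v1.0 ≈ 0.80.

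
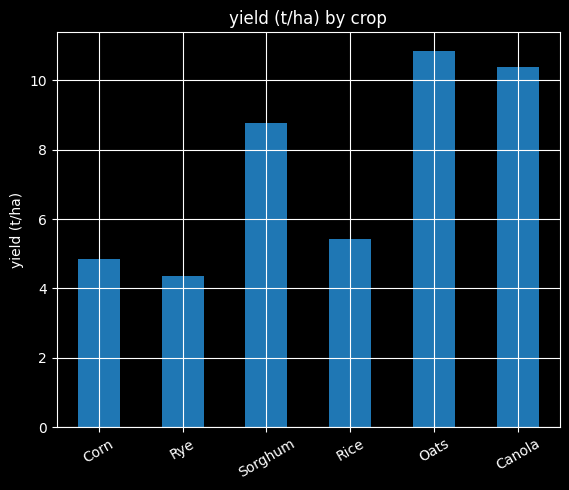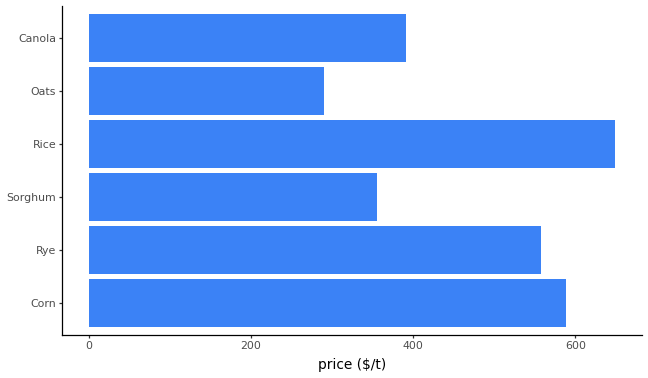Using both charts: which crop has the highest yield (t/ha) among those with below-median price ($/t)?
Chart 2 median price ($/t) ≈ 500; below-median crops: Sorghum, Oats, Canola. Among those, Oats has the highest yield (t/ha) (≈ 11).

Oats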